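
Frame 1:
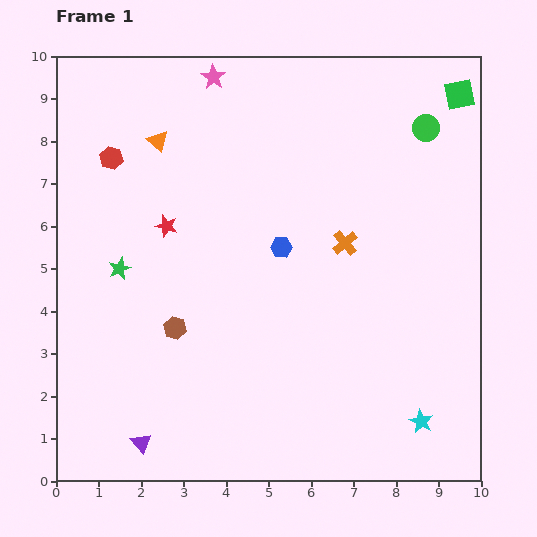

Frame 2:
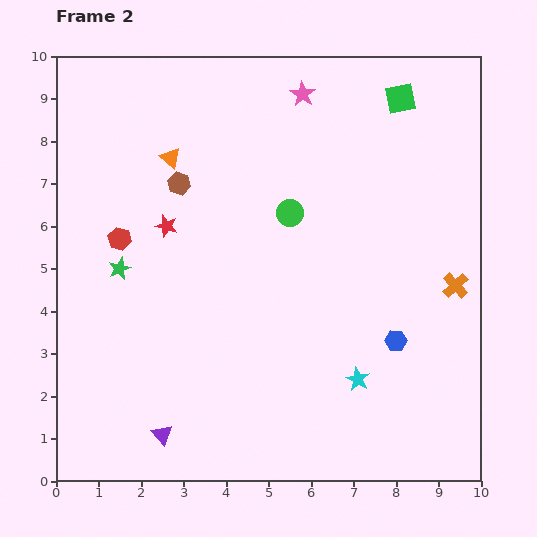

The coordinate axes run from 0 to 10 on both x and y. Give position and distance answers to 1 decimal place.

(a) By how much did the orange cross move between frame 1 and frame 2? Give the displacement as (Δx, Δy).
(2.6, -1.0)

The orange cross was at (6.8, 5.6) in frame 1 and (9.4, 4.6) in frame 2.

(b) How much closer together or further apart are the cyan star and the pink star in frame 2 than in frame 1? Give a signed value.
-2.7

Distance in frame 1: 9.5. Distance in frame 2: 6.8.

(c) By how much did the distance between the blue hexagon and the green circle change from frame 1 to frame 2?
-0.5

Distance in frame 1: 4.4. Distance in frame 2: 3.9.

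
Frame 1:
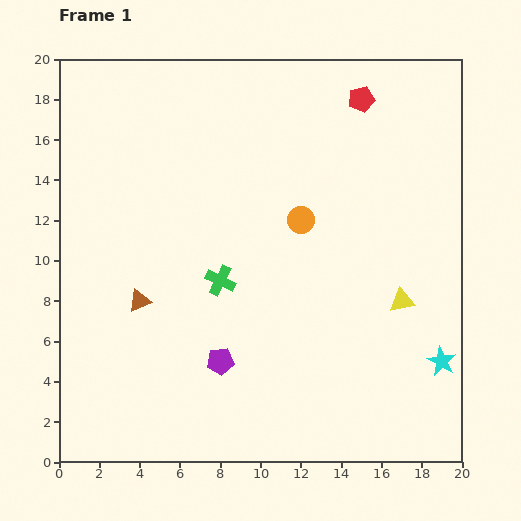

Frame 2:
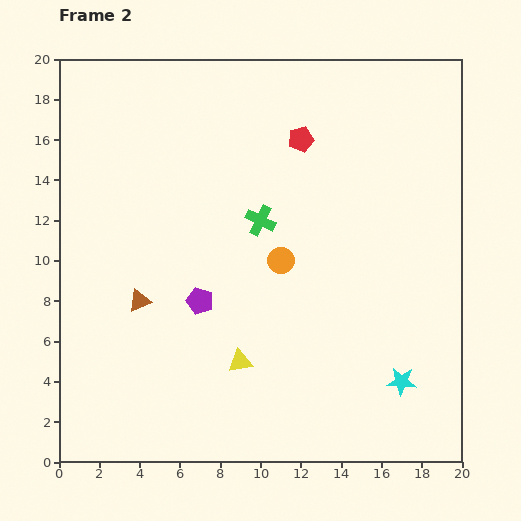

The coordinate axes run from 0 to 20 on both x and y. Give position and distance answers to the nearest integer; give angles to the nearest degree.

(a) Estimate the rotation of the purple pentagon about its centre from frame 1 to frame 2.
24° clockwise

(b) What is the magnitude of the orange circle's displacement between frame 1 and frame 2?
2

The orange circle moved from (12, 12) to (11, 10), a distance of √(1² + 2²) ≈ 2.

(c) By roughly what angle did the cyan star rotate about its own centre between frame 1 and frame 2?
24° counter-clockwise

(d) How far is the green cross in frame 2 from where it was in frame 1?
4

The green cross moved from (8, 9) to (10, 12), a distance of √(2² + 3²) ≈ 4.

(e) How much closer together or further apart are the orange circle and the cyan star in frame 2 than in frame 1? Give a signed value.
-2

Distance in frame 1: 10. Distance in frame 2: 8.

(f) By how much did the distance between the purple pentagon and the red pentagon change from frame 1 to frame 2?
-6

Distance in frame 1: 15. Distance in frame 2: 9.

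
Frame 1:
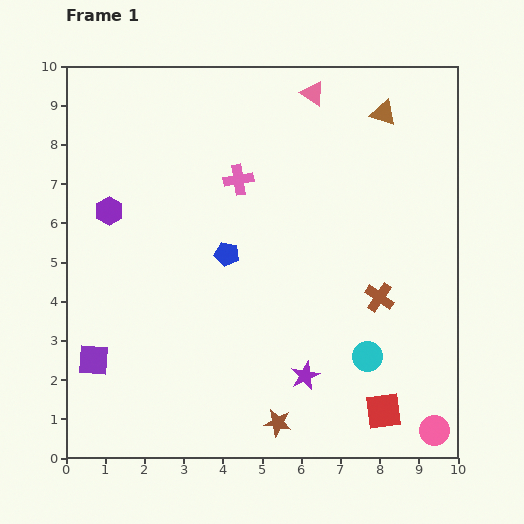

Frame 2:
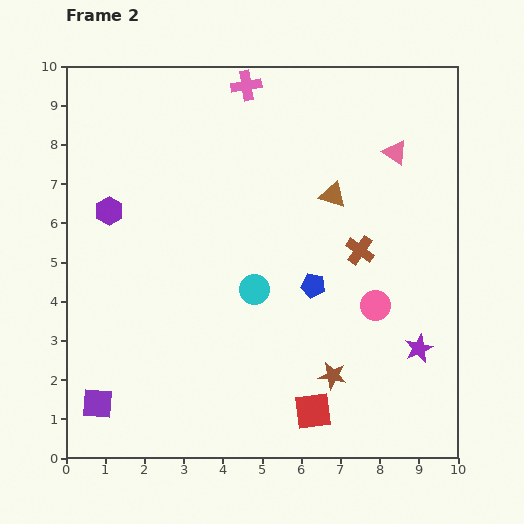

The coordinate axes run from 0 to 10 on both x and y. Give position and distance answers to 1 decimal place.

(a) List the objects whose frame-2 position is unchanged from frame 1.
the purple hexagon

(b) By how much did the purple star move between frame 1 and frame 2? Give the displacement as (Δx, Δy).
(2.9, 0.7)

The purple star was at (6.1, 2.1) in frame 1 and (9.0, 2.8) in frame 2.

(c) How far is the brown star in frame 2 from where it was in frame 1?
1.8

The brown star moved from (5.4, 0.9) to (6.8, 2.1), a distance of √(1.4² + 1.2²) ≈ 1.8.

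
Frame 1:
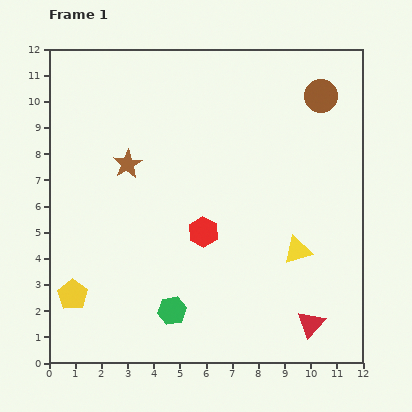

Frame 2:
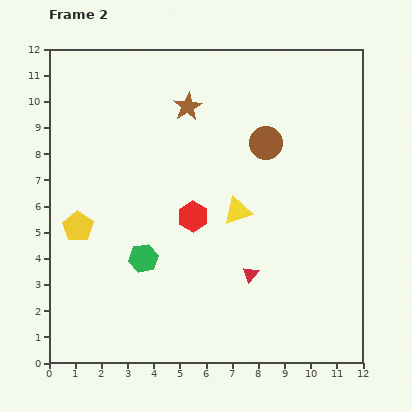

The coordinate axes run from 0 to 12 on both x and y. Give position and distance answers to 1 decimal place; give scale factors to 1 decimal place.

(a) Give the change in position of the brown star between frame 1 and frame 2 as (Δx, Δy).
(2.3, 2.2)

The brown star was at (3.0, 7.6) in frame 1 and (5.3, 9.8) in frame 2.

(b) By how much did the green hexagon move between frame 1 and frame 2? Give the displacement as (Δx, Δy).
(-1.1, 2.0)

The green hexagon was at (4.7, 2.0) in frame 1 and (3.6, 4.0) in frame 2.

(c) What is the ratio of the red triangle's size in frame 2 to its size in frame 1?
0.6×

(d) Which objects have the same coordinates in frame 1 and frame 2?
none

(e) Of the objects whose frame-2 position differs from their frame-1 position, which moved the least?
the red hexagon

(moved 0.7)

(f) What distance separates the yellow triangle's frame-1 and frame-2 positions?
2.7

The yellow triangle moved from (9.5, 4.3) to (7.2, 5.8), a distance of √(2.3² + 1.5²) ≈ 2.7.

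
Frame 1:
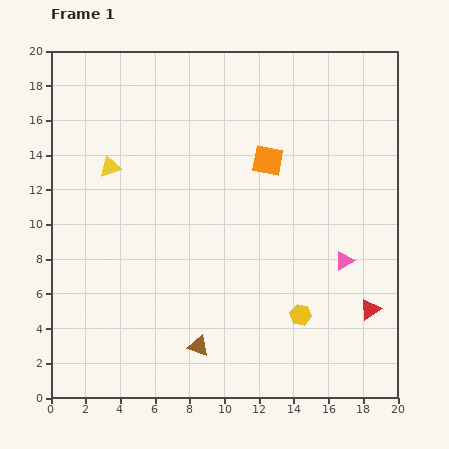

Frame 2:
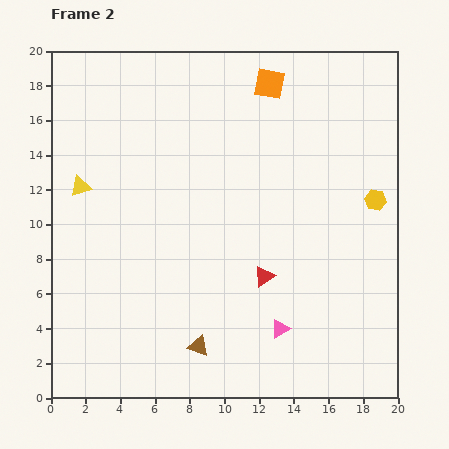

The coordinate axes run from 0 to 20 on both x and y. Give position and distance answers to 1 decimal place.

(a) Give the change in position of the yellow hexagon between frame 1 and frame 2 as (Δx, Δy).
(4.3, 6.6)

The yellow hexagon was at (14.4, 4.8) in frame 1 and (18.7, 11.4) in frame 2.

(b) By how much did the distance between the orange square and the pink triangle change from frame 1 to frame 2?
+6.8

Distance in frame 1: 7.3. Distance in frame 2: 14.1.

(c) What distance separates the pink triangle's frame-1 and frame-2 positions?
5.4

The pink triangle moved from (16.9, 7.9) to (13.2, 4.0), a distance of √(3.7² + 3.9²) ≈ 5.4.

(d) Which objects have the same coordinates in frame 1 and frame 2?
the brown triangle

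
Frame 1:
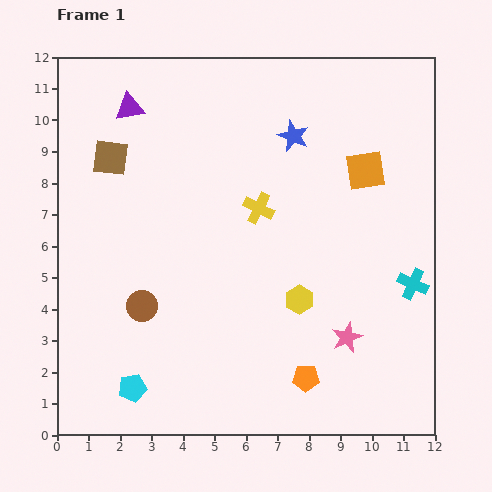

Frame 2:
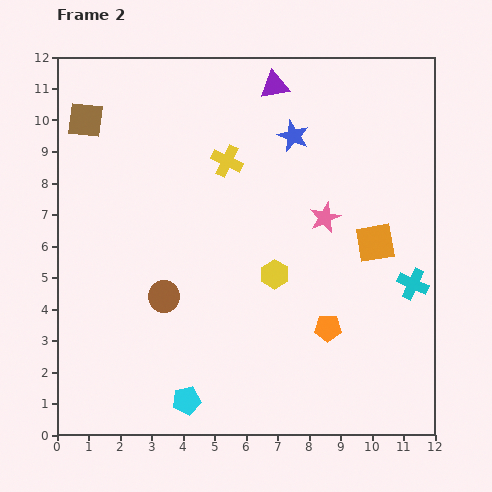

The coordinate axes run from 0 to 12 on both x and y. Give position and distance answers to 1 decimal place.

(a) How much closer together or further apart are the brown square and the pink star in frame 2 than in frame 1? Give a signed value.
-1.2

Distance in frame 1: 9.4. Distance in frame 2: 8.2.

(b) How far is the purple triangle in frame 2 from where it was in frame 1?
4.7

The purple triangle moved from (2.3, 10.4) to (6.9, 11.1), a distance of √(4.6² + 0.7²) ≈ 4.7.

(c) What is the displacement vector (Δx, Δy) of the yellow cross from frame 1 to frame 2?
(-1.0, 1.5)

The yellow cross was at (6.4, 7.2) in frame 1 and (5.4, 8.7) in frame 2.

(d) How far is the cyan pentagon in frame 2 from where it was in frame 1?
1.7

The cyan pentagon moved from (2.4, 1.5) to (4.1, 1.1), a distance of √(1.7² + 0.4²) ≈ 1.7.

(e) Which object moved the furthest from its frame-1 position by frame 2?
the purple triangle

(moved 4.7; next 3.9)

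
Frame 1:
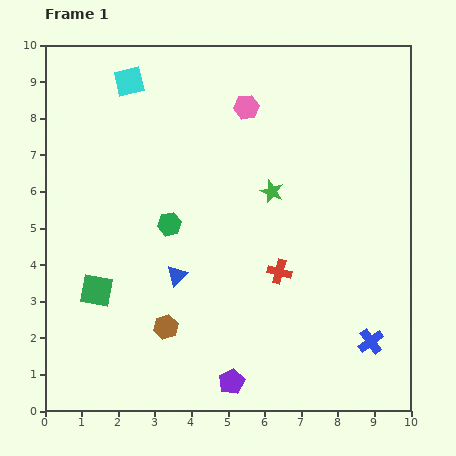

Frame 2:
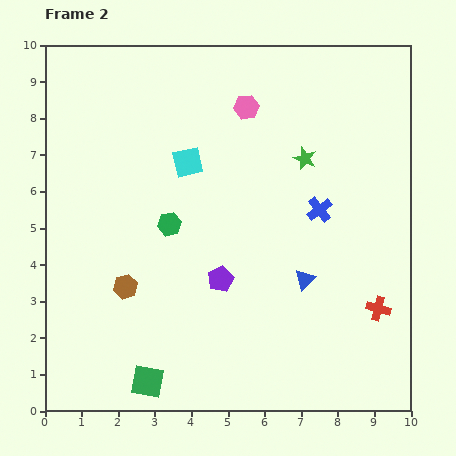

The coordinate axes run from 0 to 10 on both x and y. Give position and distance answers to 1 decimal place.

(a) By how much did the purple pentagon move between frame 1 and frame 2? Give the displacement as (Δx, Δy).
(-0.3, 2.8)

The purple pentagon was at (5.1, 0.8) in frame 1 and (4.8, 3.6) in frame 2.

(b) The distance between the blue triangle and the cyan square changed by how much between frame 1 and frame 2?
-1.0

Distance in frame 1: 5.5. Distance in frame 2: 4.5.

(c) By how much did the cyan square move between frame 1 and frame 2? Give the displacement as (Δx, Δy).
(1.6, -2.2)

The cyan square was at (2.3, 9.0) in frame 1 and (3.9, 6.8) in frame 2.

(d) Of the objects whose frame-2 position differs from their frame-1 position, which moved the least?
the green star

(moved 1.3)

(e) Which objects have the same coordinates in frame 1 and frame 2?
the pink hexagon, the green hexagon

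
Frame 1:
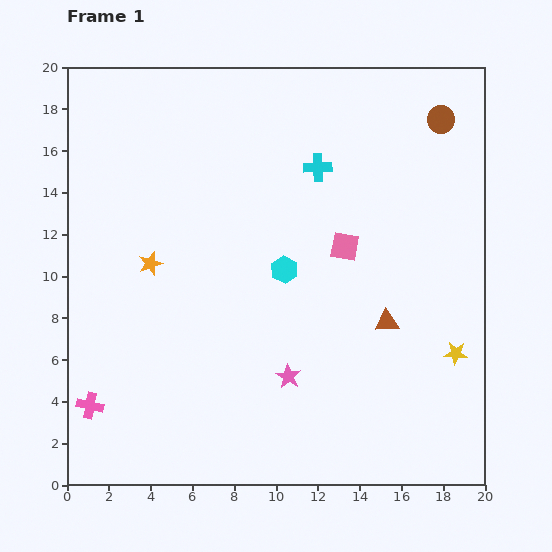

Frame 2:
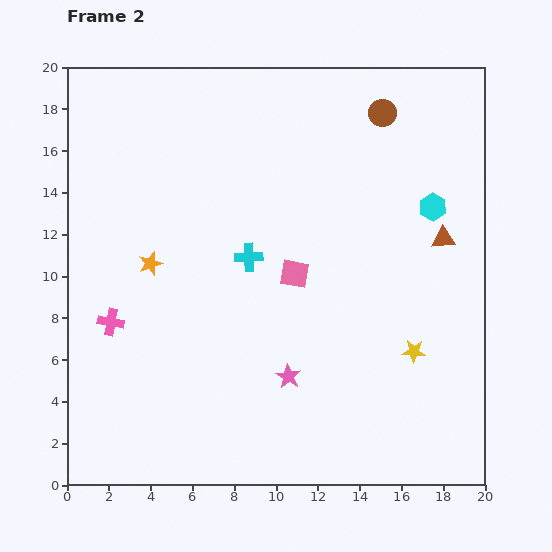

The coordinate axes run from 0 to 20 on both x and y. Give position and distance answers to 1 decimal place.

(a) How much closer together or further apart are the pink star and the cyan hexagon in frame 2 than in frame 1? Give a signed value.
+5.5

Distance in frame 1: 5.1. Distance in frame 2: 10.6.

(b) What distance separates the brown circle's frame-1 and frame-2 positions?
2.8

The brown circle moved from (17.9, 17.5) to (15.1, 17.8), a distance of √(2.8² + 0.3²) ≈ 2.8.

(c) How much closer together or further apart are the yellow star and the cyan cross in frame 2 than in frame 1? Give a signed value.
-2.0

Distance in frame 1: 11.1. Distance in frame 2: 9.1.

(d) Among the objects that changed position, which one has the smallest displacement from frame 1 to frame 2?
the yellow star

(moved 2.0)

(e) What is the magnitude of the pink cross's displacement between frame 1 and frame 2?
4.1

The pink cross moved from (1.1, 3.8) to (2.1, 7.8), a distance of √(1.0² + 4.0²) ≈ 4.1.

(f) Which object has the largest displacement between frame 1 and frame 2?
the cyan hexagon

(moved 7.7; next 5.4)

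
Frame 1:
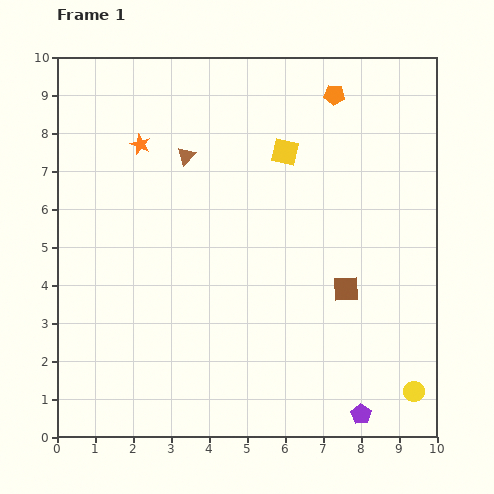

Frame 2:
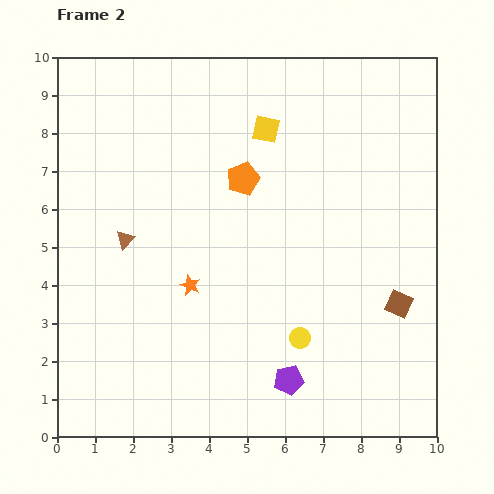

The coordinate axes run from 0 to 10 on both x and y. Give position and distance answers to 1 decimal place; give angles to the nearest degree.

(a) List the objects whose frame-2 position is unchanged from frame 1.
none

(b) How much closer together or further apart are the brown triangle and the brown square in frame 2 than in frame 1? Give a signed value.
+1.9

Distance in frame 1: 5.5. Distance in frame 2: 7.4.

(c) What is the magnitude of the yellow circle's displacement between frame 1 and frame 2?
3.3

The yellow circle moved from (9.4, 1.2) to (6.4, 2.6), a distance of √(3.0² + 1.4²) ≈ 3.3.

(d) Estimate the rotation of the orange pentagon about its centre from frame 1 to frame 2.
27° counter-clockwise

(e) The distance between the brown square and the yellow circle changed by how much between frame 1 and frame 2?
-0.4

Distance in frame 1: 3.2. Distance in frame 2: 2.8.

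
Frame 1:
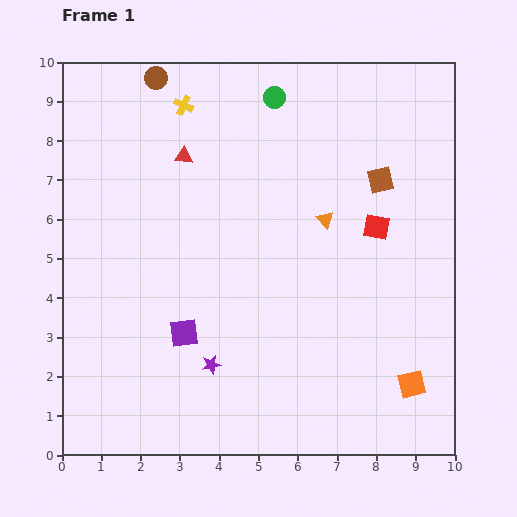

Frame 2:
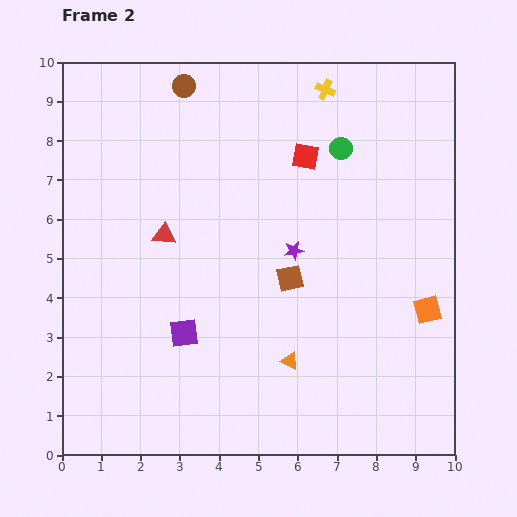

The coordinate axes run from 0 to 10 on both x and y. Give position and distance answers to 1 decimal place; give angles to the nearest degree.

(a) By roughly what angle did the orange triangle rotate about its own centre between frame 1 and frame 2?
21° counter-clockwise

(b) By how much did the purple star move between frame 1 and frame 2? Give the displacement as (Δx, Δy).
(2.1, 2.9)

The purple star was at (3.8, 2.3) in frame 1 and (5.9, 5.2) in frame 2.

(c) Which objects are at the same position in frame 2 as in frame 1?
the purple square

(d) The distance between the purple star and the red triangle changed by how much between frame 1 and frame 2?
-2.0

Distance in frame 1: 5.3. Distance in frame 2: 3.3.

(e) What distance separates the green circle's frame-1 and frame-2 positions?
2.1

The green circle moved from (5.4, 9.1) to (7.1, 7.8), a distance of √(1.7² + 1.3²) ≈ 2.1.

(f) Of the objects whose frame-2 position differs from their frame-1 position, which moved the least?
the brown circle

(moved 0.7)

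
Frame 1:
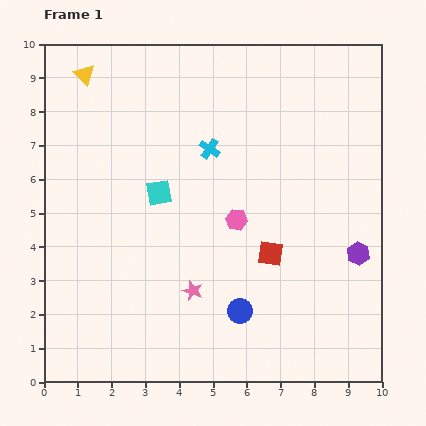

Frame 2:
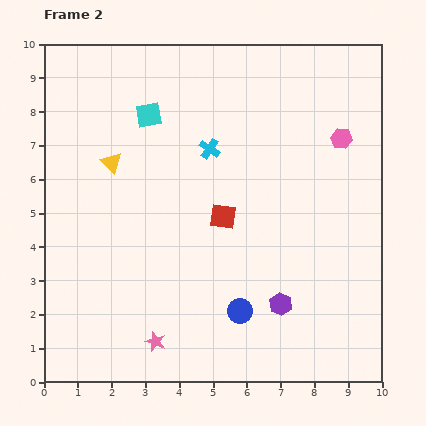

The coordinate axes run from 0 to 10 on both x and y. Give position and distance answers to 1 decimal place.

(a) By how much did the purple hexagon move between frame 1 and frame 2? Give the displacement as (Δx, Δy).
(-2.3, -1.5)

The purple hexagon was at (9.3, 3.8) in frame 1 and (7.0, 2.3) in frame 2.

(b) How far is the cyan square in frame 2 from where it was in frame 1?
2.3

The cyan square moved from (3.4, 5.6) to (3.1, 7.9), a distance of √(0.3² + 2.3²) ≈ 2.3.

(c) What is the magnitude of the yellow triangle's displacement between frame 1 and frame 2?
2.7

The yellow triangle moved from (1.2, 9.1) to (2.0, 6.5), a distance of √(0.8² + 2.6²) ≈ 2.7.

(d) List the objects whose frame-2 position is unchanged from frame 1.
the cyan cross, the blue circle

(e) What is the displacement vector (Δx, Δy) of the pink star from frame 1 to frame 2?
(-1.1, -1.5)

The pink star was at (4.4, 2.7) in frame 1 and (3.3, 1.2) in frame 2.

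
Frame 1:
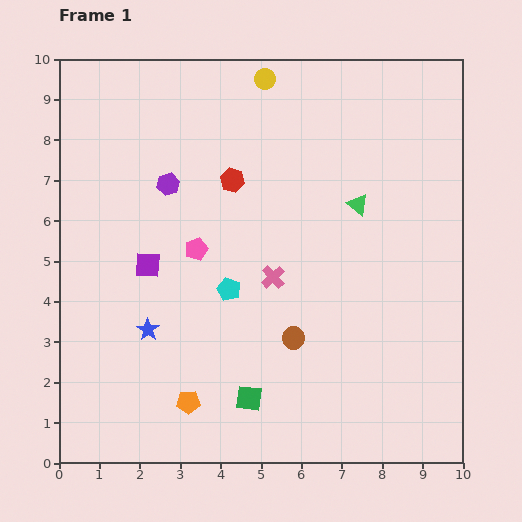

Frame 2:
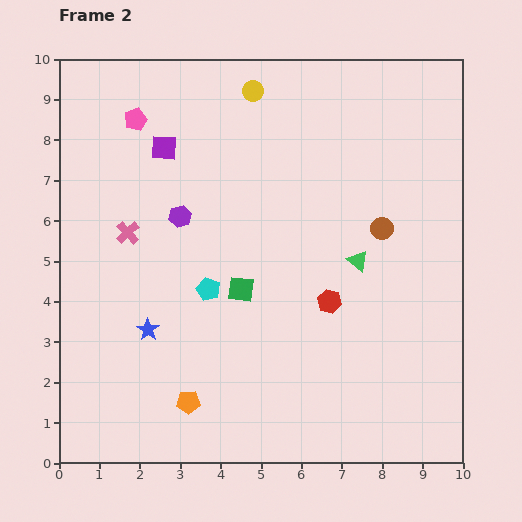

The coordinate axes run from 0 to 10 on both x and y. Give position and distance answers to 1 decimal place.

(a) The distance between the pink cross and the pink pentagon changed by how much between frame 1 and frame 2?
+0.8

Distance in frame 1: 2.0. Distance in frame 2: 2.8.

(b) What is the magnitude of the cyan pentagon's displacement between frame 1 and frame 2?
0.5

The cyan pentagon moved from (4.2, 4.3) to (3.7, 4.3), a distance of √(0.5² + 0.0²) ≈ 0.5.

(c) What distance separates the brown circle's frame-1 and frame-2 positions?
3.5

The brown circle moved from (5.8, 3.1) to (8.0, 5.8), a distance of √(2.2² + 2.7²) ≈ 3.5.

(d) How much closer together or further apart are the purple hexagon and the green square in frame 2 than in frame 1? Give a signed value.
-3.4

Distance in frame 1: 5.7. Distance in frame 2: 2.3.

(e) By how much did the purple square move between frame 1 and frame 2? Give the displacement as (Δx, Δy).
(0.4, 2.9)

The purple square was at (2.2, 4.9) in frame 1 and (2.6, 7.8) in frame 2.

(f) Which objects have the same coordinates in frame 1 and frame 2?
the blue star, the orange pentagon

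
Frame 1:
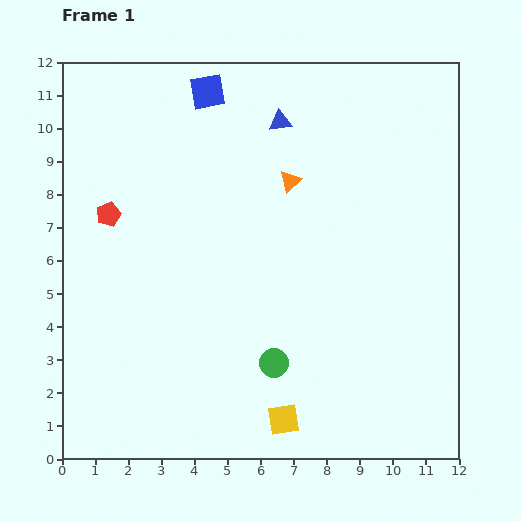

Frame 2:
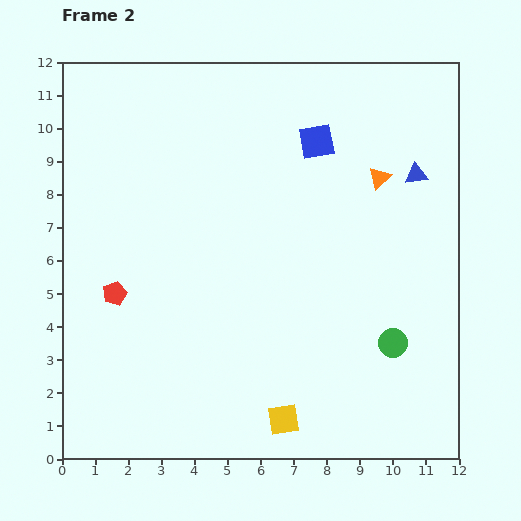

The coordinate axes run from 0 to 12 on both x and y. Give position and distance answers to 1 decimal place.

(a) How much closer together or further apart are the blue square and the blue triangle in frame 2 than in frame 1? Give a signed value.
+0.8

Distance in frame 1: 2.4. Distance in frame 2: 3.2.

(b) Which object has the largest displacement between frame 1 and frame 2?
the blue triangle

(moved 4.4; next 3.6)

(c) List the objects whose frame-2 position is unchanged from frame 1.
the yellow square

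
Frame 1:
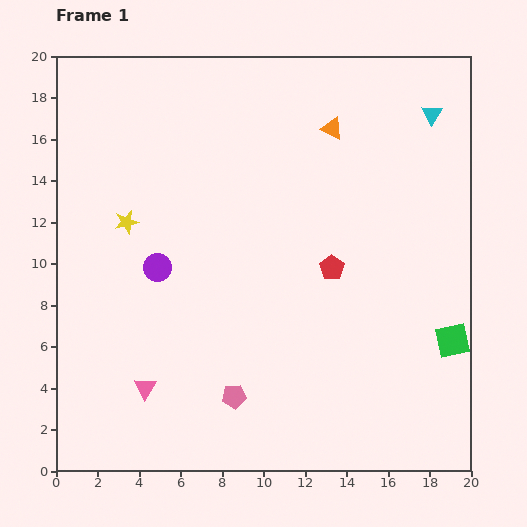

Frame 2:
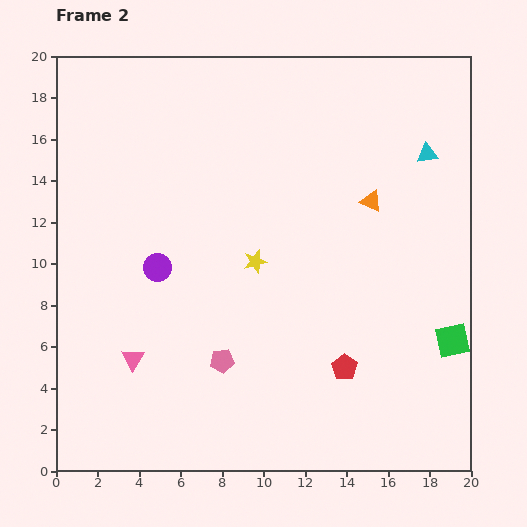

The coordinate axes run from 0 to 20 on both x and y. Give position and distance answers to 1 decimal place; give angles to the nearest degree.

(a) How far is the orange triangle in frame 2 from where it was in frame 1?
4.0

The orange triangle moved from (13.3, 16.5) to (15.2, 13.0), a distance of √(1.9² + 3.5²) ≈ 4.0.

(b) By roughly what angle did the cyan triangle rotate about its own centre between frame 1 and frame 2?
50° clockwise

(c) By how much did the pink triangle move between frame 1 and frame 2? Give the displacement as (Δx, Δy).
(-0.6, 1.4)

The pink triangle was at (4.3, 4.0) in frame 1 and (3.7, 5.4) in frame 2.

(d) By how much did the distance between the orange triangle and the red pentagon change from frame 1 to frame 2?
+1.4

Distance in frame 1: 6.7. Distance in frame 2: 8.1.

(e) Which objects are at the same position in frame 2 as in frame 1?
the green square, the purple circle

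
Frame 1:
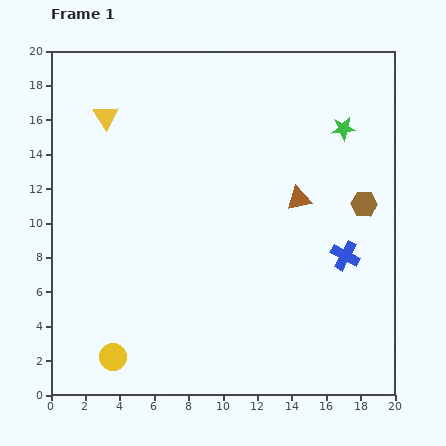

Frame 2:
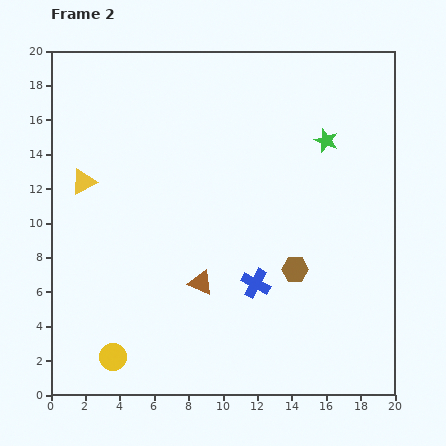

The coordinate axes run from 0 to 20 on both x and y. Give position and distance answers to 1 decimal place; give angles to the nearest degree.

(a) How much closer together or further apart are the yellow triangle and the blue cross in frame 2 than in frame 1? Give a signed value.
-4.5

Distance in frame 1: 16.1. Distance in frame 2: 11.6.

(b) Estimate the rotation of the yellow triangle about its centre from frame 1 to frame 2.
35° clockwise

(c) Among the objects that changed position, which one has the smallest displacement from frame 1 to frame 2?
the green star

(moved 1.2)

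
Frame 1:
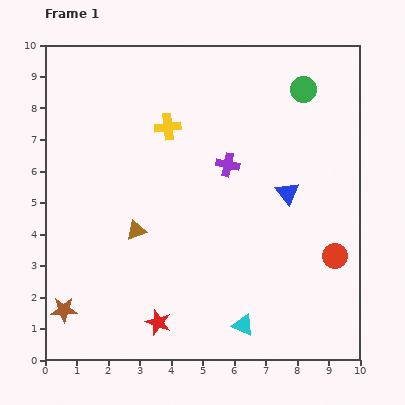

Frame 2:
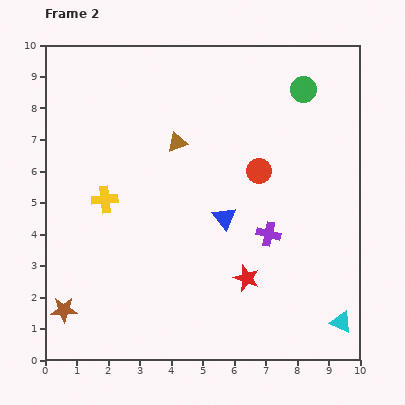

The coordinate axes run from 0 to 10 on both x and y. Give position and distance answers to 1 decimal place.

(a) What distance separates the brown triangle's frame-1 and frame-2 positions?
3.1

The brown triangle moved from (2.9, 4.1) to (4.2, 6.9), a distance of √(1.3² + 2.8²) ≈ 3.1.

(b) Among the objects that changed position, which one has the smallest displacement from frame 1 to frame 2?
the blue triangle

(moved 2.2)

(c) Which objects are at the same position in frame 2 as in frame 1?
the green circle, the brown star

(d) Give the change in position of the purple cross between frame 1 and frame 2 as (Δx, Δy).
(1.3, -2.2)

The purple cross was at (5.8, 6.2) in frame 1 and (7.1, 4.0) in frame 2.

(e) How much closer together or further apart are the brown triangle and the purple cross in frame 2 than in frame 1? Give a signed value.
+0.5

Distance in frame 1: 3.6. Distance in frame 2: 4.1.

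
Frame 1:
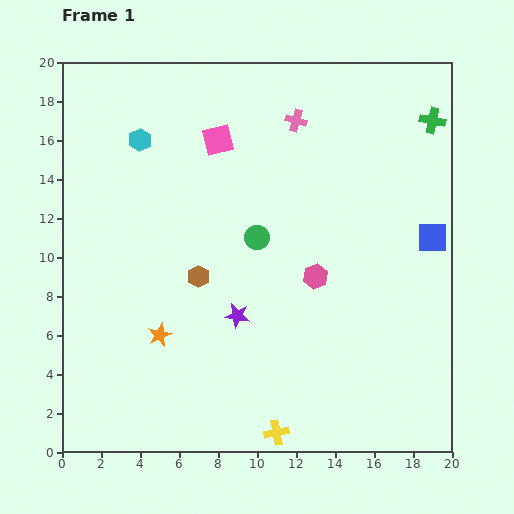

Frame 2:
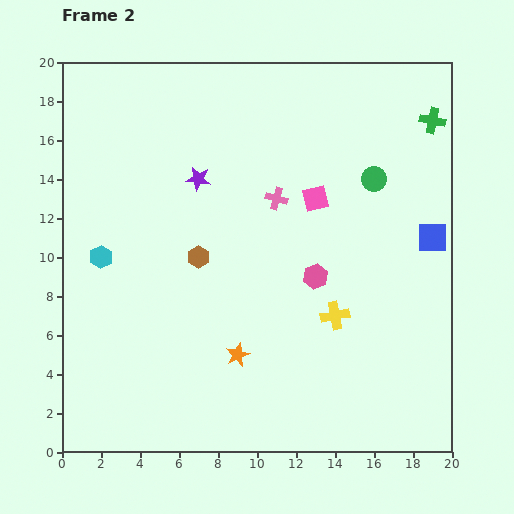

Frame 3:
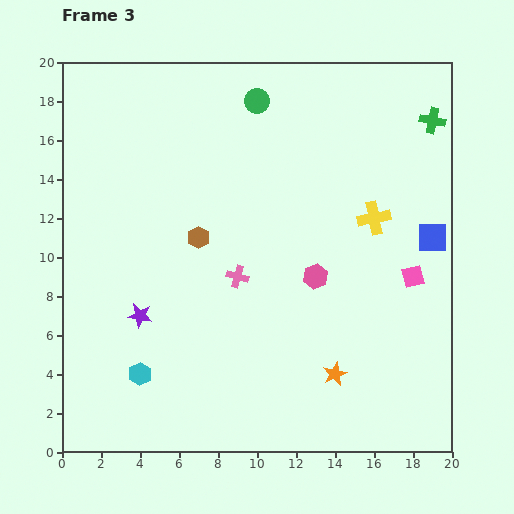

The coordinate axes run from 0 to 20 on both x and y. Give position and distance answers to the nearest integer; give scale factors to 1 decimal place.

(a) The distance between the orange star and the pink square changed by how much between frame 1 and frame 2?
-1

Distance in frame 1: 10. Distance in frame 2: 9.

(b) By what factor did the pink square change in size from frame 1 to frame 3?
0.7×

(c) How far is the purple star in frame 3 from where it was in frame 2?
8

The purple star moved from (7, 14) to (4, 7), a distance of √(3² + 7²) ≈ 8.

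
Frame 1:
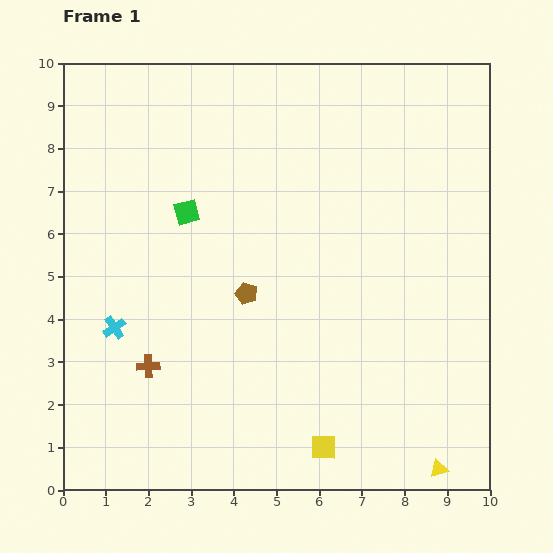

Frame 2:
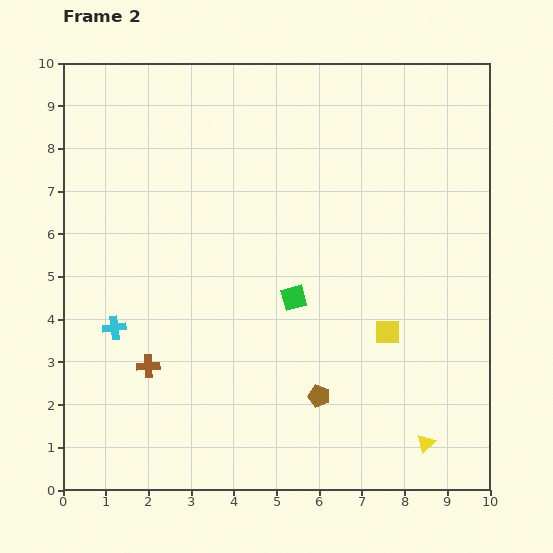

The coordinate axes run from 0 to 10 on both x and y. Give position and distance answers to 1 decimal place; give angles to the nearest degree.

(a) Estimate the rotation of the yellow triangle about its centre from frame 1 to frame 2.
28° counter-clockwise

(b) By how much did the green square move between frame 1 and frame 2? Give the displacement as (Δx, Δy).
(2.5, -2.0)

The green square was at (2.9, 6.5) in frame 1 and (5.4, 4.5) in frame 2.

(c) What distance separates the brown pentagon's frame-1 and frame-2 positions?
2.9

The brown pentagon moved from (4.3, 4.6) to (6.0, 2.2), a distance of √(1.7² + 2.4²) ≈ 2.9.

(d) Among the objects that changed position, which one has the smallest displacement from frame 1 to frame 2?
the yellow triangle

(moved 0.7)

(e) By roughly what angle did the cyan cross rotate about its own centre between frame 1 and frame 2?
28° clockwise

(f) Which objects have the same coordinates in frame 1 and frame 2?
the cyan cross, the brown cross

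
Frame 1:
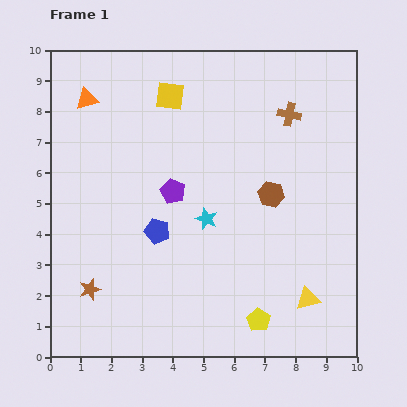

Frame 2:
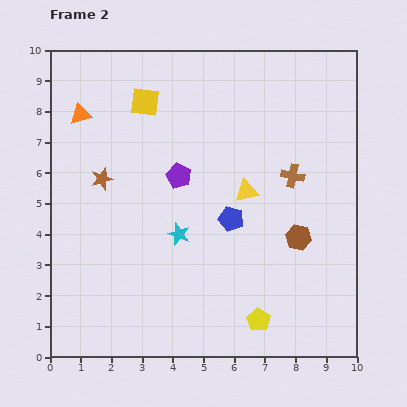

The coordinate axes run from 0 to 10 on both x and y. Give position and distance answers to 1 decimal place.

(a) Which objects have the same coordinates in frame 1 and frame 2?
the yellow pentagon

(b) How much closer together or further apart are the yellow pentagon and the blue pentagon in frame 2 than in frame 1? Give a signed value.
-1.0

Distance in frame 1: 4.4. Distance in frame 2: 3.4.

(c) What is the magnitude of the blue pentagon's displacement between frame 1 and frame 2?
2.4

The blue pentagon moved from (3.5, 4.1) to (5.9, 4.5), a distance of √(2.4² + 0.4²) ≈ 2.4.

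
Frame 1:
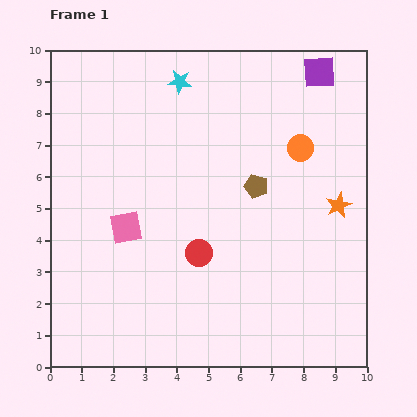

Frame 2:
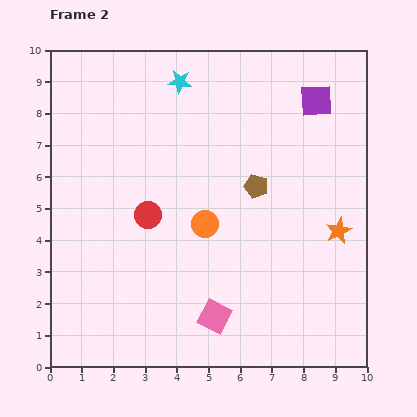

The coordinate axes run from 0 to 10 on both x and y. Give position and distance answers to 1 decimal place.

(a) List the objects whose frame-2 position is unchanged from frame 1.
the cyan star, the brown pentagon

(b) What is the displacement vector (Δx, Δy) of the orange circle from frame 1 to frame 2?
(-3.0, -2.4)

The orange circle was at (7.9, 6.9) in frame 1 and (4.9, 4.5) in frame 2.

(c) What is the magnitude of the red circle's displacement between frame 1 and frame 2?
2.0

The red circle moved from (4.7, 3.6) to (3.1, 4.8), a distance of √(1.6² + 1.2²) ≈ 2.0.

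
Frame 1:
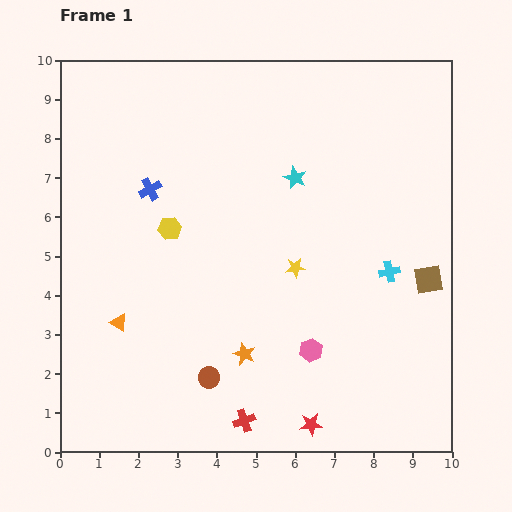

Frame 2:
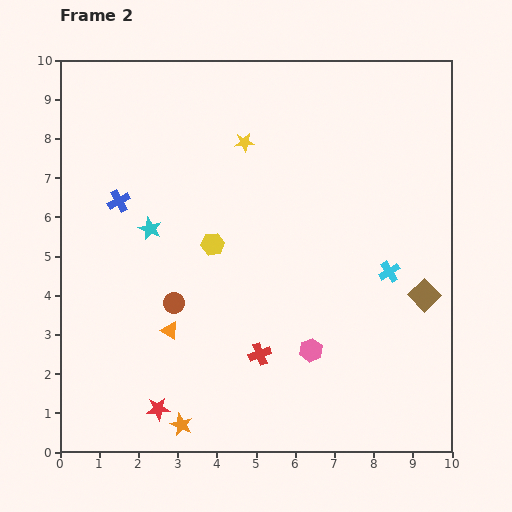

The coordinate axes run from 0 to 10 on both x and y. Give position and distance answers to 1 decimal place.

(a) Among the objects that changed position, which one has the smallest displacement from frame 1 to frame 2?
the brown square

(moved 0.4)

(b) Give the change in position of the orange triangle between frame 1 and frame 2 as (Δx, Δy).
(1.3, -0.2)

The orange triangle was at (1.5, 3.3) in frame 1 and (2.8, 3.1) in frame 2.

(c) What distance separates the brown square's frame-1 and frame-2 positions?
0.4

The brown square moved from (9.4, 4.4) to (9.3, 4.0), a distance of √(0.1² + 0.4²) ≈ 0.4.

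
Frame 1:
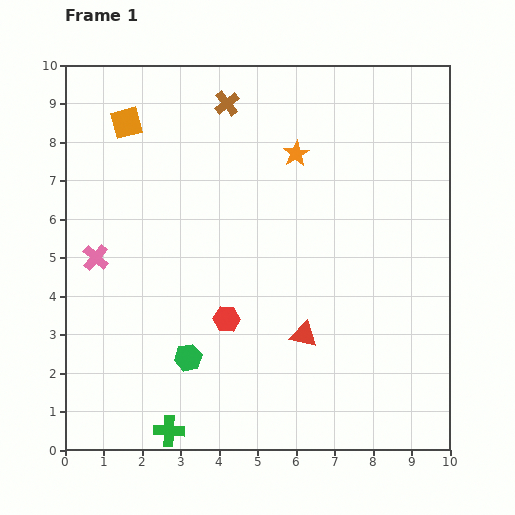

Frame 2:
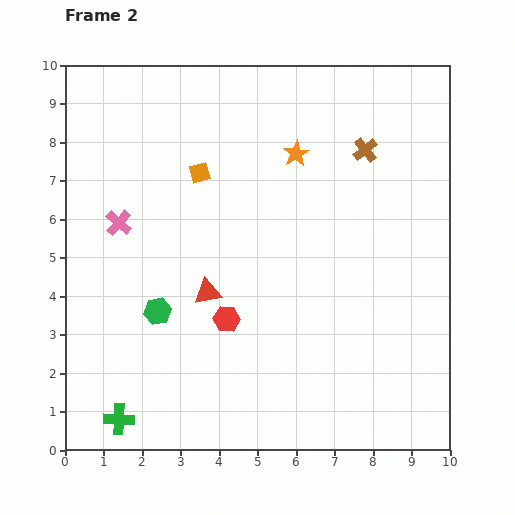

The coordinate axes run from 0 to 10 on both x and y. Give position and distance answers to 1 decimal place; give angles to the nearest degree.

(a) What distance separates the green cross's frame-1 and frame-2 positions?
1.3

The green cross moved from (2.7, 0.5) to (1.4, 0.8), a distance of √(1.3² + 0.3²) ≈ 1.3.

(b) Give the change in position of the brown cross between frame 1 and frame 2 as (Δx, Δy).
(3.6, -1.2)

The brown cross was at (4.2, 9.0) in frame 1 and (7.8, 7.8) in frame 2.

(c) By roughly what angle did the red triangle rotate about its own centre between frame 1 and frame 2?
24° counter-clockwise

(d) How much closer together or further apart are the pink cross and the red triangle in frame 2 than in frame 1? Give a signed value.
-2.9

Distance in frame 1: 5.8. Distance in frame 2: 2.9.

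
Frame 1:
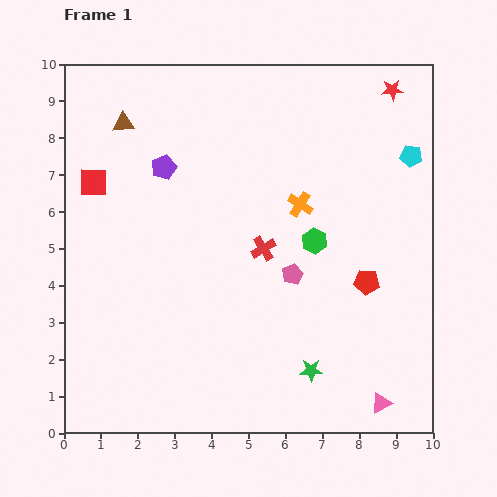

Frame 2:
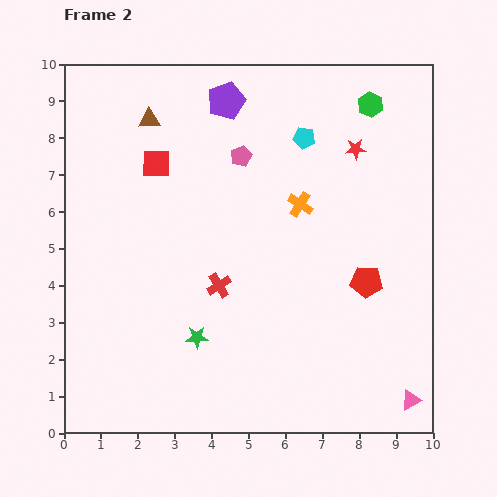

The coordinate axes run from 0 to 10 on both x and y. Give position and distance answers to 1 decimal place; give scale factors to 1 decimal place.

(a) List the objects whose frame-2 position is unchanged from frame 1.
the red pentagon, the orange cross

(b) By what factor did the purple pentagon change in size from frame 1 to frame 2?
1.5×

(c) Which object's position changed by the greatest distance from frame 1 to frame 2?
the green hexagon

(moved 4.0; next 3.5)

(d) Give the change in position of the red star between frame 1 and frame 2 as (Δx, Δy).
(-1.0, -1.6)

The red star was at (8.9, 9.3) in frame 1 and (7.9, 7.7) in frame 2.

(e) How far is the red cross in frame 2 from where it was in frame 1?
1.6

The red cross moved from (5.4, 5.0) to (4.2, 4.0), a distance of √(1.2² + 1.0²) ≈ 1.6.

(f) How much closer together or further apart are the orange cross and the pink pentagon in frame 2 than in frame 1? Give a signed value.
+0.2

Distance in frame 1: 1.9. Distance in frame 2: 2.1.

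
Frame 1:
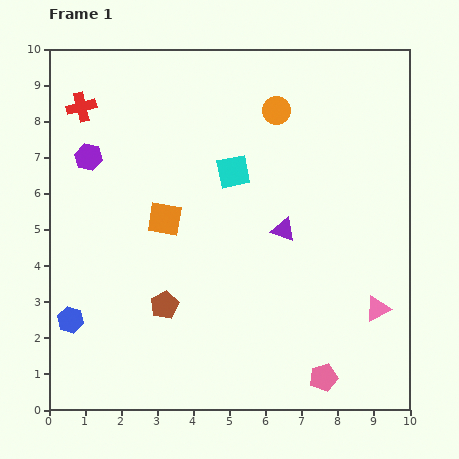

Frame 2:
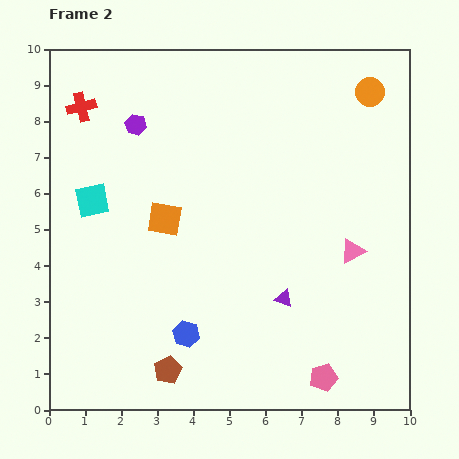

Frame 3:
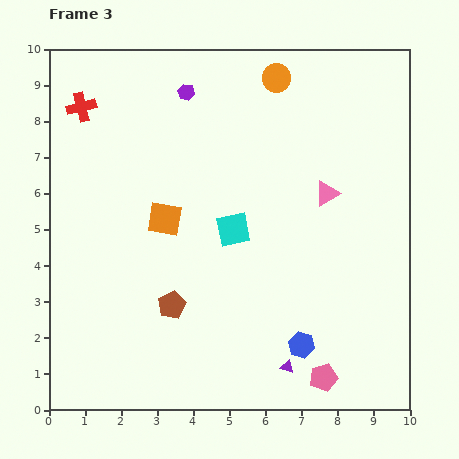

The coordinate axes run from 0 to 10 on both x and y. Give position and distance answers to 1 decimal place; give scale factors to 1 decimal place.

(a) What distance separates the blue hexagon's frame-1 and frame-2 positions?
3.2

The blue hexagon moved from (0.6, 2.5) to (3.8, 2.1), a distance of √(3.2² + 0.4²) ≈ 3.2.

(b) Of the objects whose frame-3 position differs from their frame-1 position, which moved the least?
the brown pentagon

(moved 0.2)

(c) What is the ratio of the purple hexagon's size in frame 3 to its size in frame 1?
0.6×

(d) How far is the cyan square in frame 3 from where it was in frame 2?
4.0

The cyan square moved from (1.2, 5.8) to (5.1, 5.0), a distance of √(3.9² + 0.8²) ≈ 4.0.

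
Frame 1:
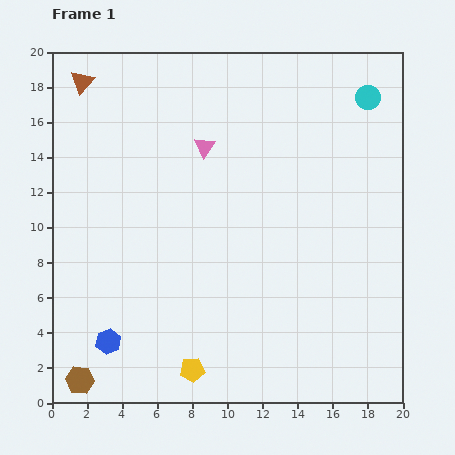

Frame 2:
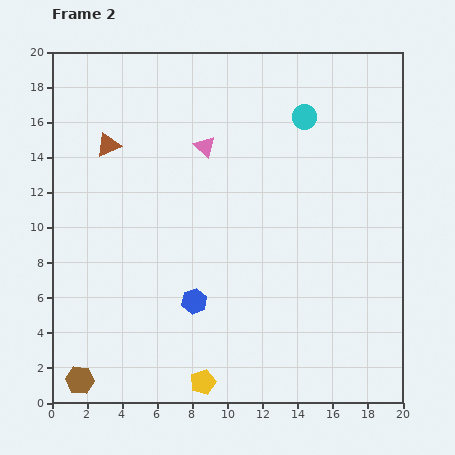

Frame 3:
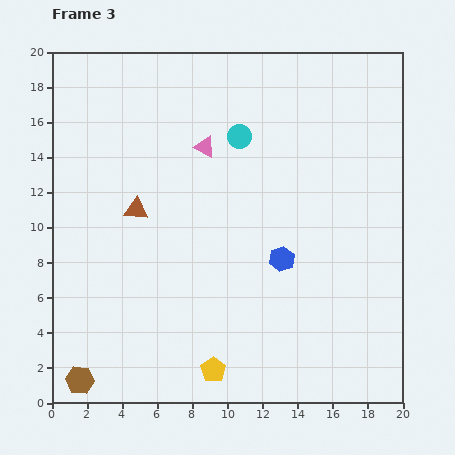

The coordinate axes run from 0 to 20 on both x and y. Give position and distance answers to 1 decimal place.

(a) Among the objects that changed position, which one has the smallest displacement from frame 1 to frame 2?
the yellow pentagon

(moved 0.9)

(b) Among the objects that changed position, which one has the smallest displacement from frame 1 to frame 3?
the yellow pentagon

(moved 1.2)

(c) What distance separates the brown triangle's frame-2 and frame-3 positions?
4.0

The brown triangle moved from (3.2, 14.7) to (4.8, 11.0), a distance of √(1.6² + 3.7²) ≈ 4.0.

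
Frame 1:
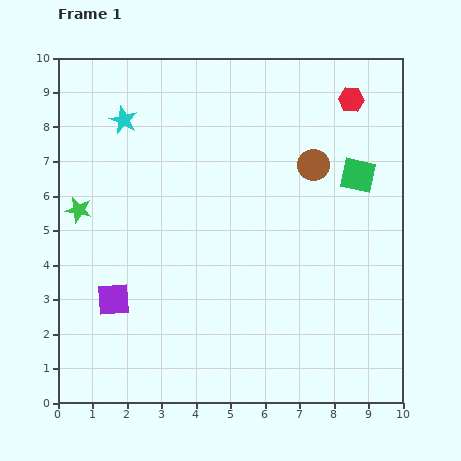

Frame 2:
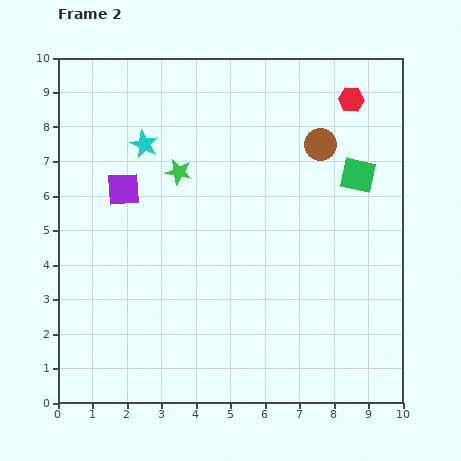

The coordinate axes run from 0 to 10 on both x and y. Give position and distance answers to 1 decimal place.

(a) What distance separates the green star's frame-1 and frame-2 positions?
3.1

The green star moved from (0.6, 5.6) to (3.5, 6.7), a distance of √(2.9² + 1.1²) ≈ 3.1.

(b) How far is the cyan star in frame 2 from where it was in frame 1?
0.9

The cyan star moved from (1.9, 8.2) to (2.5, 7.5), a distance of √(0.6² + 0.7²) ≈ 0.9.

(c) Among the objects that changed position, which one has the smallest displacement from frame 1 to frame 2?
the brown circle

(moved 0.6)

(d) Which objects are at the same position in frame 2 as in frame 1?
the green square, the red hexagon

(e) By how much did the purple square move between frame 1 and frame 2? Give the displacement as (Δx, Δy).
(0.3, 3.2)

The purple square was at (1.6, 3.0) in frame 1 and (1.9, 6.2) in frame 2.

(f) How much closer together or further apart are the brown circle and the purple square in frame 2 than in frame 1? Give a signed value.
-1.2

Distance in frame 1: 7.0. Distance in frame 2: 5.8.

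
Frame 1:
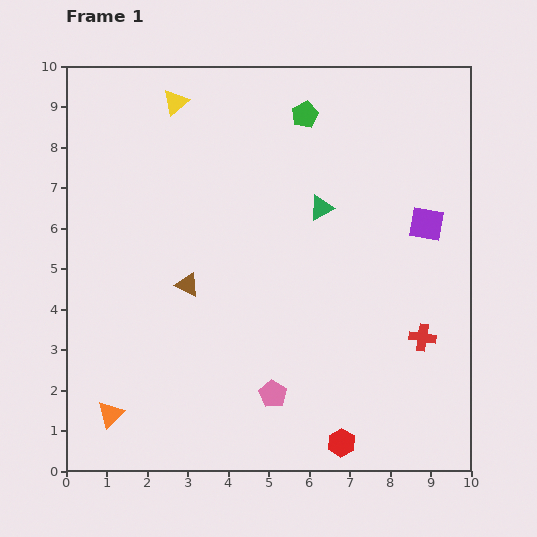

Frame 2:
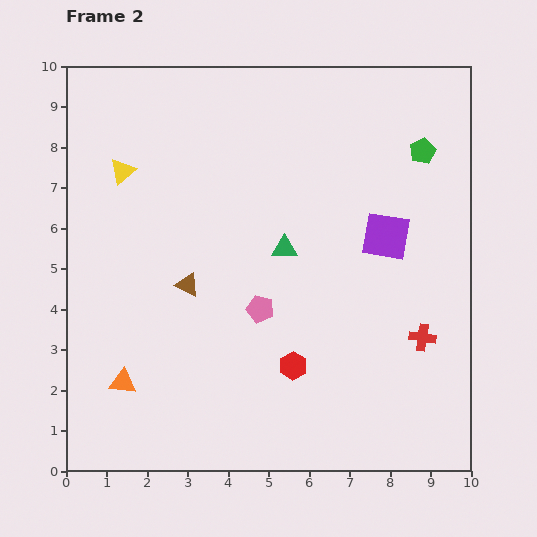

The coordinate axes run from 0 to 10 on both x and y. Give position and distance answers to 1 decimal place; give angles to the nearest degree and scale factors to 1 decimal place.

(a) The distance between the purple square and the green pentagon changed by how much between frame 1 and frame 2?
-1.7

Distance in frame 1: 4.0. Distance in frame 2: 2.3.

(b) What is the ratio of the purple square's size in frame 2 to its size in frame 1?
1.4×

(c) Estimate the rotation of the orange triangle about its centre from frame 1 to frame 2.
49° clockwise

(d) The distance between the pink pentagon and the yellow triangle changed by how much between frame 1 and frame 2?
-2.8

Distance in frame 1: 7.6. Distance in frame 2: 4.8.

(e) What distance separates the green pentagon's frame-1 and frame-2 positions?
3.0

The green pentagon moved from (5.9, 8.8) to (8.8, 7.9), a distance of √(2.9² + 0.9²) ≈ 3.0.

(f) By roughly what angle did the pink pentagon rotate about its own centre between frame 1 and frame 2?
16° counter-clockwise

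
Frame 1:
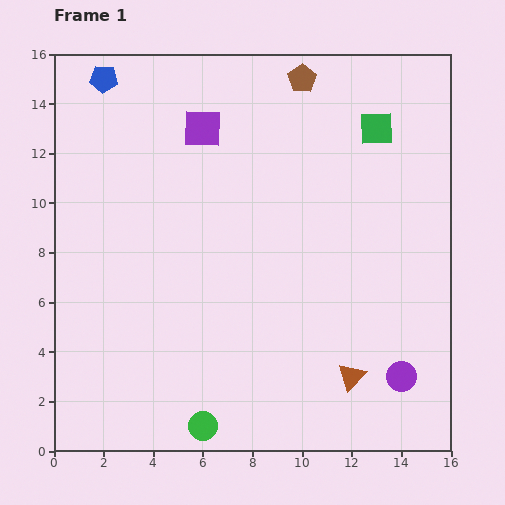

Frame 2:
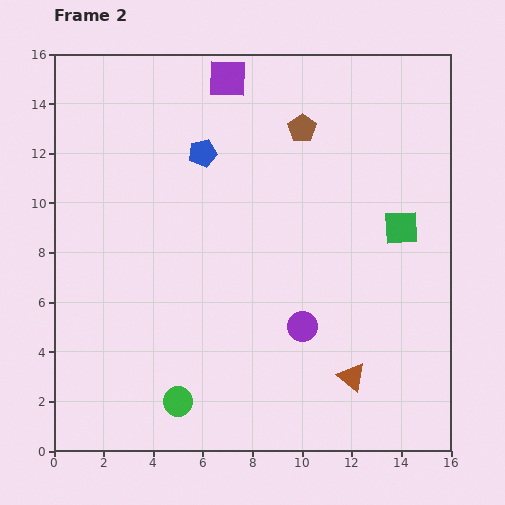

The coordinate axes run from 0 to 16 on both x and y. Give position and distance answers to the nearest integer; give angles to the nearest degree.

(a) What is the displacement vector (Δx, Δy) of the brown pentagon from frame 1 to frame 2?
(0, -2)

The brown pentagon was at (10, 15) in frame 1 and (10, 13) in frame 2.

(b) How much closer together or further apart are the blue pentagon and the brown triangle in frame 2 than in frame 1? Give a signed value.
-5

Distance in frame 1: 16. Distance in frame 2: 11.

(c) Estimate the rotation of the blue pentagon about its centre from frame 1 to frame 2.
16° counter-clockwise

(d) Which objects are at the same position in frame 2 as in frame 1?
the brown triangle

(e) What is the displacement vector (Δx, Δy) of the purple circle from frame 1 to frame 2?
(-4, 2)

The purple circle was at (14, 3) in frame 1 and (10, 5) in frame 2.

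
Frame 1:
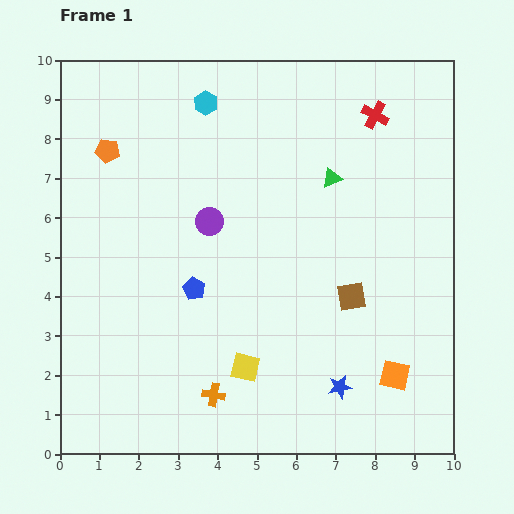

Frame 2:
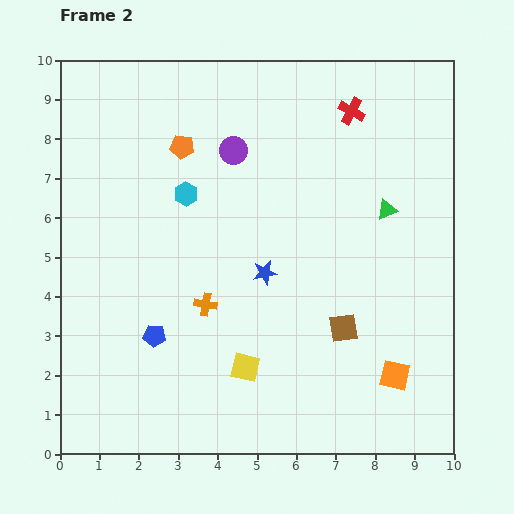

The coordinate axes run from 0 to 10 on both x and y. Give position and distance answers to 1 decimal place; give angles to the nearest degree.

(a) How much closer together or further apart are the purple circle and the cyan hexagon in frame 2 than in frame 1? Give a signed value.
-1.4

Distance in frame 1: 3.0. Distance in frame 2: 1.6.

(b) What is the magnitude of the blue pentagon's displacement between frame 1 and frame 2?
1.6

The blue pentagon moved from (3.4, 4.2) to (2.4, 3.0), a distance of √(1.0² + 1.2²) ≈ 1.6.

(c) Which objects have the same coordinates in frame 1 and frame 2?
the yellow square, the orange square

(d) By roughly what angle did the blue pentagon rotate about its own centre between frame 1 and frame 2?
25° counter-clockwise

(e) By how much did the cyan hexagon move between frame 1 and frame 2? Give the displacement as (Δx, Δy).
(-0.5, -2.3)

The cyan hexagon was at (3.7, 8.9) in frame 1 and (3.2, 6.6) in frame 2.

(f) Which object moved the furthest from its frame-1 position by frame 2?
the blue star

(moved 3.5; next 2.4)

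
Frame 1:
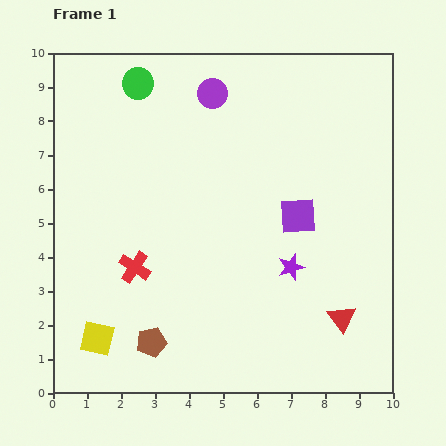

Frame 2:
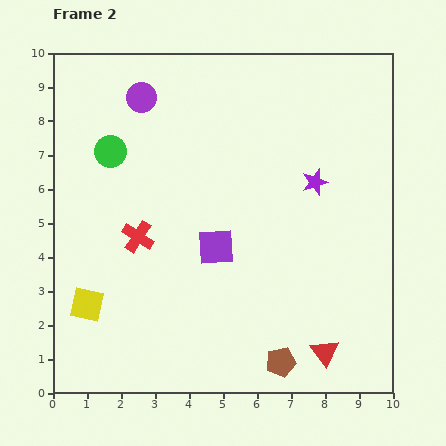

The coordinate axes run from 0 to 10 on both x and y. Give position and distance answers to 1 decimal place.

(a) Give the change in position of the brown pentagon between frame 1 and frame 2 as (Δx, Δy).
(3.8, -0.6)

The brown pentagon was at (2.9, 1.5) in frame 1 and (6.7, 0.9) in frame 2.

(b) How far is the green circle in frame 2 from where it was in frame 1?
2.2

The green circle moved from (2.5, 9.1) to (1.7, 7.1), a distance of √(0.8² + 2.0²) ≈ 2.2.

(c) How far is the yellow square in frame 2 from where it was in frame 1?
1.0

The yellow square moved from (1.3, 1.6) to (1.0, 2.6), a distance of √(0.3² + 1.0²) ≈ 1.0.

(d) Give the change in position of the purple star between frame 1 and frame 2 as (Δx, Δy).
(0.7, 2.5)

The purple star was at (7.0, 3.7) in frame 1 and (7.7, 6.2) in frame 2.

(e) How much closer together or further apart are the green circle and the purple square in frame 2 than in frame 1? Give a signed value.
-1.9

Distance in frame 1: 6.1. Distance in frame 2: 4.2.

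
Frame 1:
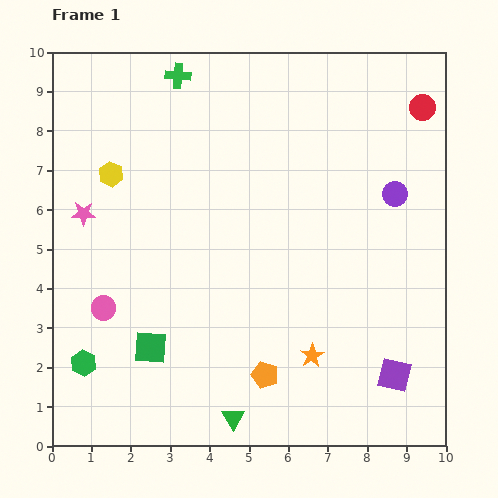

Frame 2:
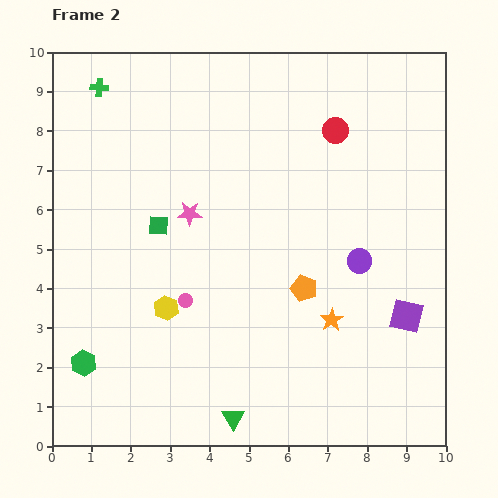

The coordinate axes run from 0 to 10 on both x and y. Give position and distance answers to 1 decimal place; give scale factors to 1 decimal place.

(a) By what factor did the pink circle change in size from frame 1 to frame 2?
0.6×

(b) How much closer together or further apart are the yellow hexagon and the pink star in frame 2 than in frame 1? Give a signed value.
+1.3

Distance in frame 1: 1.2. Distance in frame 2: 2.5.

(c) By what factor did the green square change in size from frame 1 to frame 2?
0.6×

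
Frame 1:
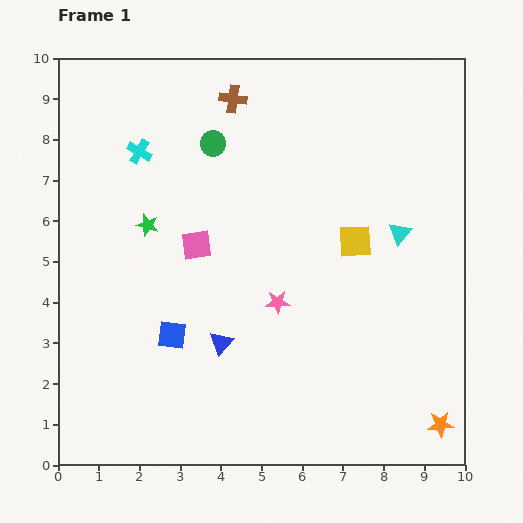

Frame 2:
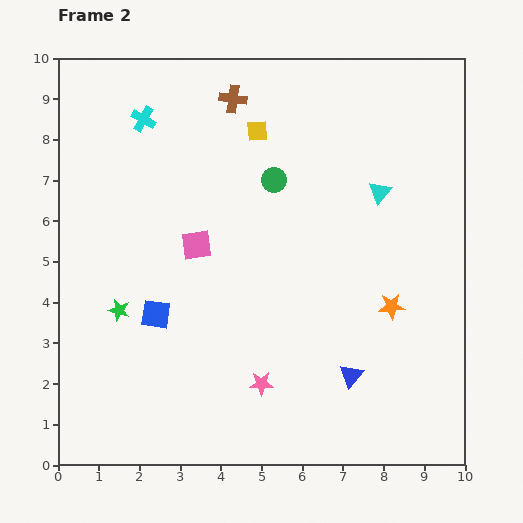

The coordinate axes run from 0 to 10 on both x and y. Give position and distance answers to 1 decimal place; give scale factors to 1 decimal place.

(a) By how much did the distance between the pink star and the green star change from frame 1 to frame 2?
+0.2

Distance in frame 1: 3.7. Distance in frame 2: 3.9.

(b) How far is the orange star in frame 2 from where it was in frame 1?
3.1

The orange star moved from (9.4, 1.0) to (8.2, 3.9), a distance of √(1.2² + 2.9²) ≈ 3.1.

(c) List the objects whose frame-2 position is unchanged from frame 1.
the brown cross, the pink square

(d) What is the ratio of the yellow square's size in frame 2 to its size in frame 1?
0.6×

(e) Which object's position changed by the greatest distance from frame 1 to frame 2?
the yellow square

(moved 3.6; next 3.3)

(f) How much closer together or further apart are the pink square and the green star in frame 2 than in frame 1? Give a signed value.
+1.2

Distance in frame 1: 1.3. Distance in frame 2: 2.5.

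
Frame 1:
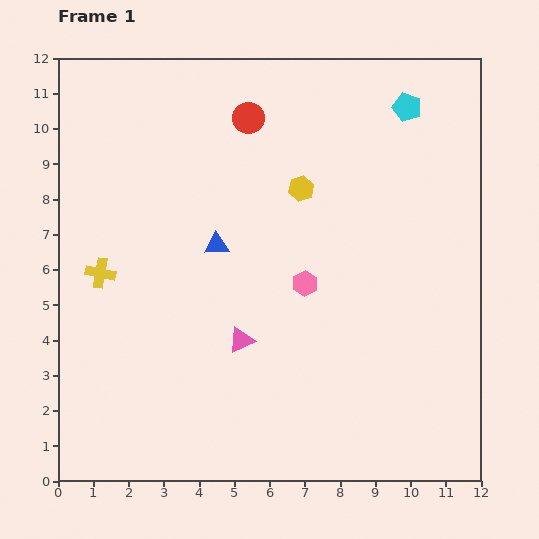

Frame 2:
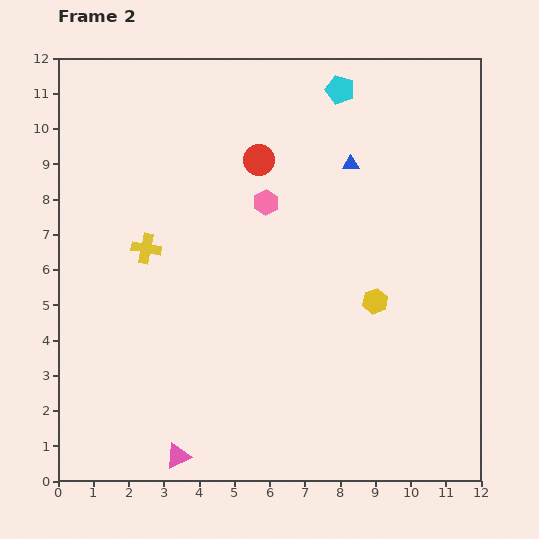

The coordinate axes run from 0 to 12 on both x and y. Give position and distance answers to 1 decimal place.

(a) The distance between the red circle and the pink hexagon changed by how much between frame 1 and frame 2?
-3.8

Distance in frame 1: 5.0. Distance in frame 2: 1.2.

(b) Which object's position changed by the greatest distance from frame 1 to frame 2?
the blue triangle

(moved 4.4; next 3.8)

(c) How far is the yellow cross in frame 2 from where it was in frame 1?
1.5

The yellow cross moved from (1.2, 5.9) to (2.5, 6.6), a distance of √(1.3² + 0.7²) ≈ 1.5.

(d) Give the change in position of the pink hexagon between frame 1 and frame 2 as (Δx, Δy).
(-1.1, 2.3)

The pink hexagon was at (7.0, 5.6) in frame 1 and (5.9, 7.9) in frame 2.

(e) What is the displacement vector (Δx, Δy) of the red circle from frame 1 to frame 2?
(0.3, -1.2)

The red circle was at (5.4, 10.3) in frame 1 and (5.7, 9.1) in frame 2.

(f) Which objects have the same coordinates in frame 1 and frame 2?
none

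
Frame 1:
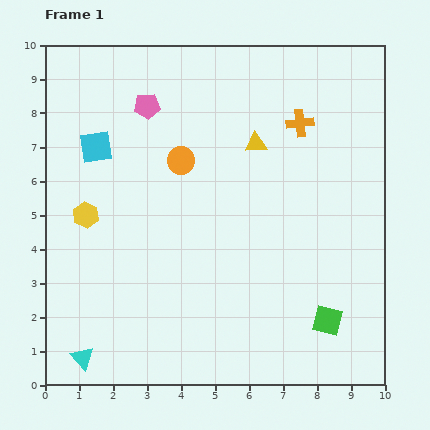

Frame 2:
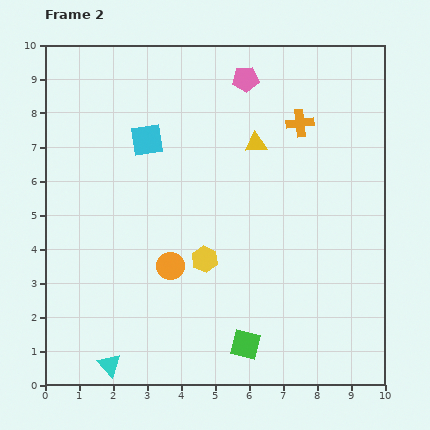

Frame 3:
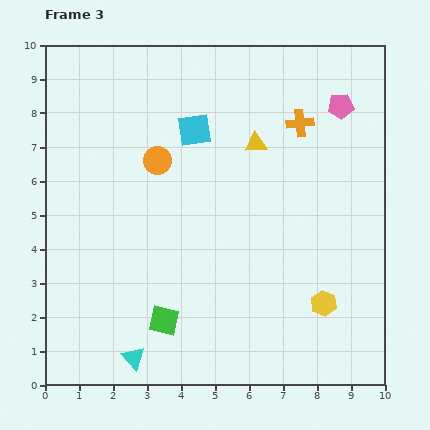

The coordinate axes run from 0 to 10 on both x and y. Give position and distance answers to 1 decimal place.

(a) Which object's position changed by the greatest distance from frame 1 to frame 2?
the yellow hexagon

(moved 3.7; next 3.1)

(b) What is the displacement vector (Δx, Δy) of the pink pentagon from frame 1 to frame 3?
(5.7, 0.0)

The pink pentagon was at (3.0, 8.2) in frame 1 and (8.7, 8.2) in frame 3.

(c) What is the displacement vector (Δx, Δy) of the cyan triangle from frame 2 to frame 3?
(0.7, 0.2)

The cyan triangle was at (1.9, 0.6) in frame 2 and (2.6, 0.8) in frame 3.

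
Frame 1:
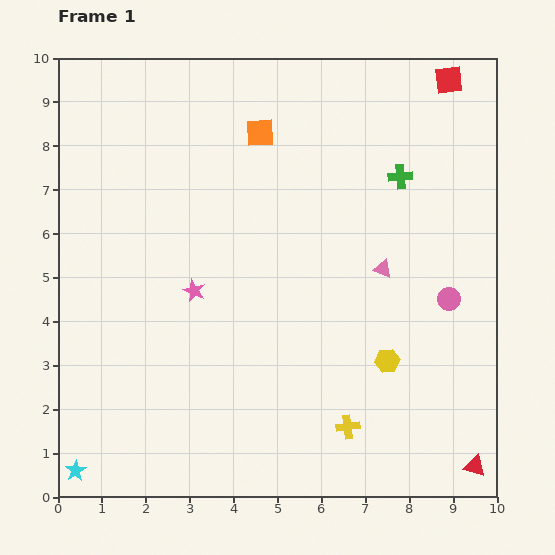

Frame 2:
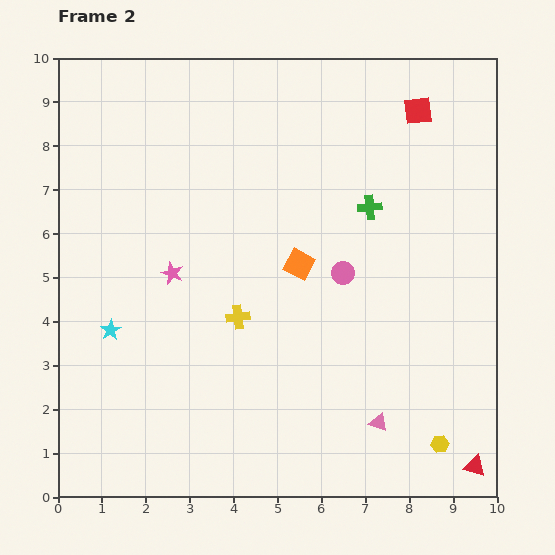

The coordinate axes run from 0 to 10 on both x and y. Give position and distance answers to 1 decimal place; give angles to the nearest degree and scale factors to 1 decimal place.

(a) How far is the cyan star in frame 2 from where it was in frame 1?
3.3

The cyan star moved from (0.4, 0.6) to (1.2, 3.8), a distance of √(0.8² + 3.2²) ≈ 3.3.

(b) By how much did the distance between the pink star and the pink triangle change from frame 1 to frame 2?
+1.5

Distance in frame 1: 4.3. Distance in frame 2: 5.8.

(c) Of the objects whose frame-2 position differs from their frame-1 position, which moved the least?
the pink star

(moved 0.6)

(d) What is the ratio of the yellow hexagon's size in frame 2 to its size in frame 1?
0.7×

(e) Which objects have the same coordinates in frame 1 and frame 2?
the red triangle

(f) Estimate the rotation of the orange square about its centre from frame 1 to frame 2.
31° clockwise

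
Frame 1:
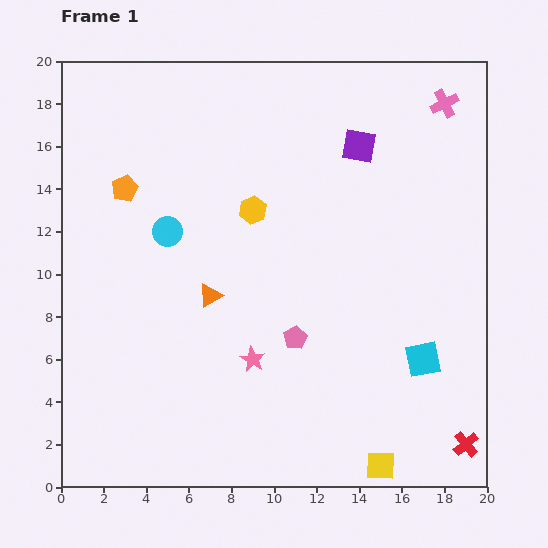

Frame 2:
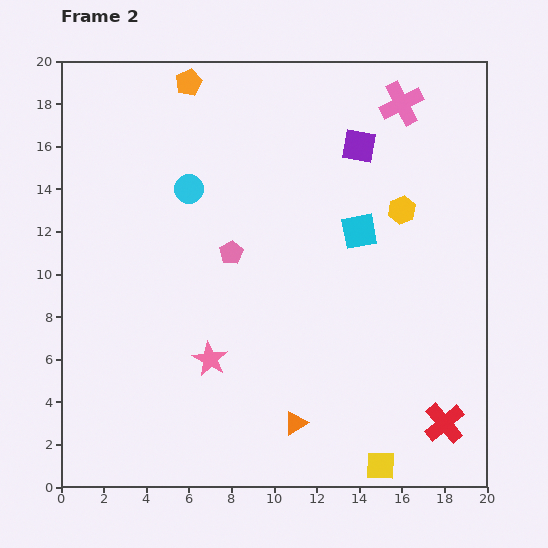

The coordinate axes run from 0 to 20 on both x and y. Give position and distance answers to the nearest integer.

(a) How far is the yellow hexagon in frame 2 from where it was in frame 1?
7

The yellow hexagon moved from (9, 13) to (16, 13), a distance of √(7² + 0²) ≈ 7.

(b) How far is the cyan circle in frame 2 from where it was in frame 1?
2

The cyan circle moved from (5, 12) to (6, 14), a distance of √(1² + 2²) ≈ 2.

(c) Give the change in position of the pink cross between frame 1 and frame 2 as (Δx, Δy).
(-2, 0)

The pink cross was at (18, 18) in frame 1 and (16, 18) in frame 2.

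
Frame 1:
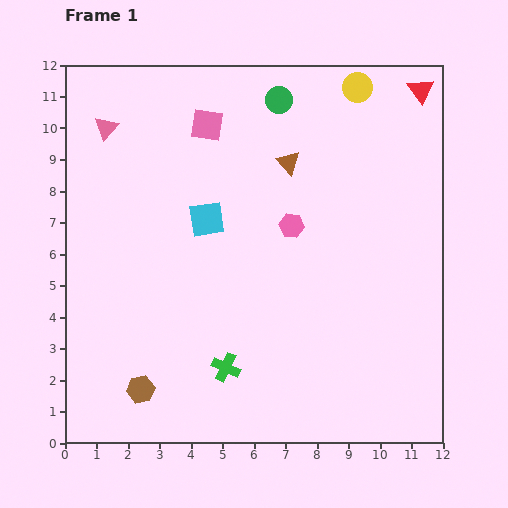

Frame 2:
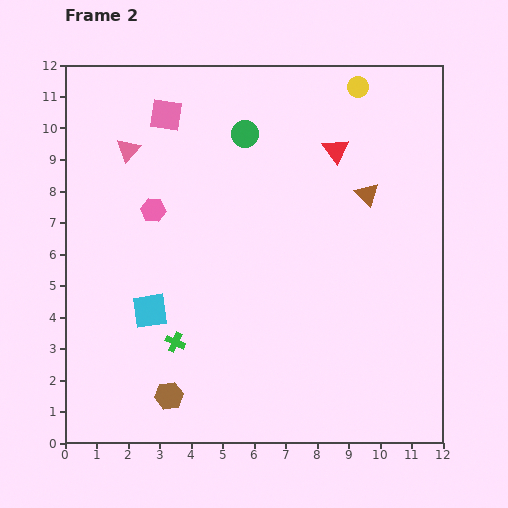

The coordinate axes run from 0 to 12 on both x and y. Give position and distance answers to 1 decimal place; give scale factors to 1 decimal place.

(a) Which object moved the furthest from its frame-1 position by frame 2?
the pink hexagon

(moved 4.4; next 3.4)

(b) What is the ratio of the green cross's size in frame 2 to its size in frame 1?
0.7×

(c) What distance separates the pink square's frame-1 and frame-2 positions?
1.3

The pink square moved from (4.5, 10.1) to (3.2, 10.4), a distance of √(1.3² + 0.3²) ≈ 1.3.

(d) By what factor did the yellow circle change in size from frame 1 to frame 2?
0.7×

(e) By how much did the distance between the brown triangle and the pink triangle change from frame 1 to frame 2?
+1.8

Distance in frame 1: 5.9. Distance in frame 2: 7.7.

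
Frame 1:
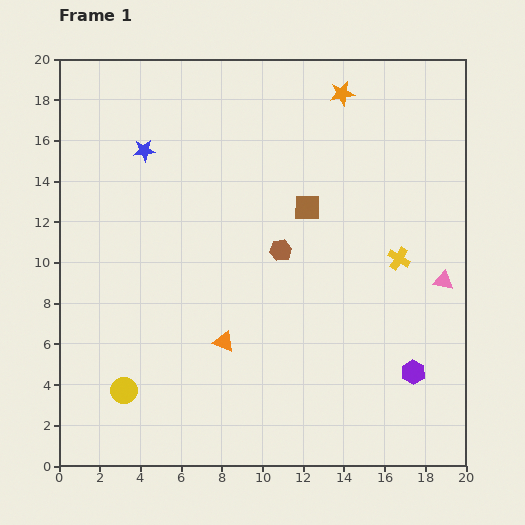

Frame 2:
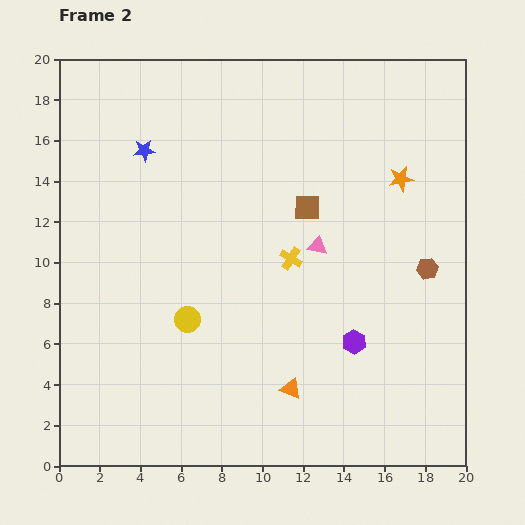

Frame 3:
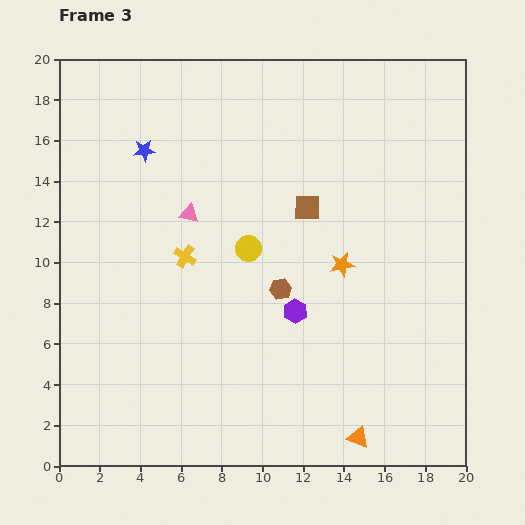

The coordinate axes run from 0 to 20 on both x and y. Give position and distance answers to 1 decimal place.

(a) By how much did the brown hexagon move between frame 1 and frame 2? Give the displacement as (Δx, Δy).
(7.2, -0.9)

The brown hexagon was at (10.9, 10.6) in frame 1 and (18.1, 9.7) in frame 2.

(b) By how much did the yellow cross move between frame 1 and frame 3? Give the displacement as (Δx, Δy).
(-10.5, 0.1)

The yellow cross was at (16.7, 10.2) in frame 1 and (6.2, 10.3) in frame 3.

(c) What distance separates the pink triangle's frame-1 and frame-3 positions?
12.9

The pink triangle moved from (18.9, 9.1) to (6.4, 12.4), a distance of √(12.5² + 3.3²) ≈ 12.9.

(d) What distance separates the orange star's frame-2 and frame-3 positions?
5.1

The orange star moved from (16.8, 14.1) to (13.9, 9.9), a distance of √(2.9² + 4.2²) ≈ 5.1.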